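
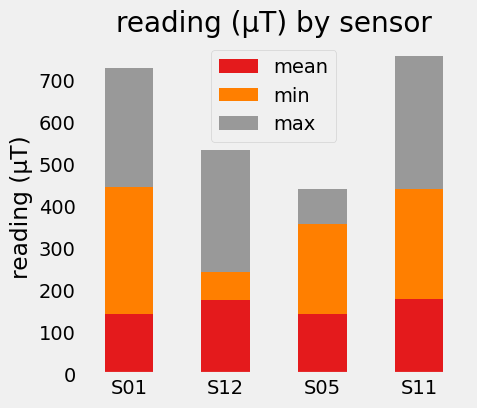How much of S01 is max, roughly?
max top ≈ 700, bottom ≈ 400; segment ≈ 300.

≈ 300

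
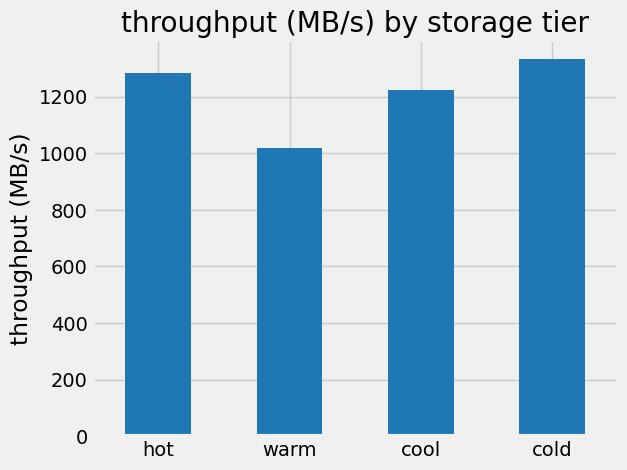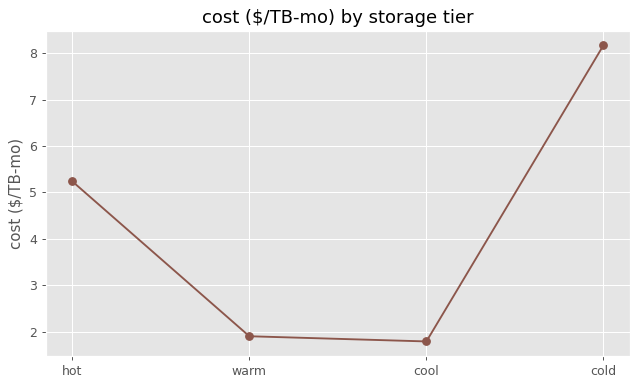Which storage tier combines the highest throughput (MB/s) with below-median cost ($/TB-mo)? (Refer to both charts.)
cool

Chart 2 median cost ($/TB-mo) ≈ 4; below-median storage tiers: warm, cool. Among those, cool has the highest throughput (MB/s) (≈ 1200).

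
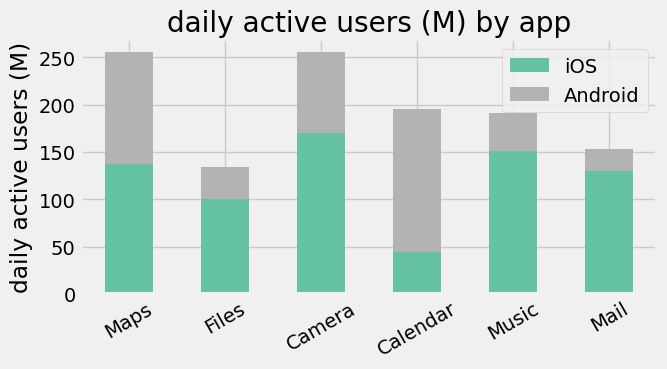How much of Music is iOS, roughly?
iOS top ≈ 150, bottom ≈ 0; segment ≈ 150.

≈ 150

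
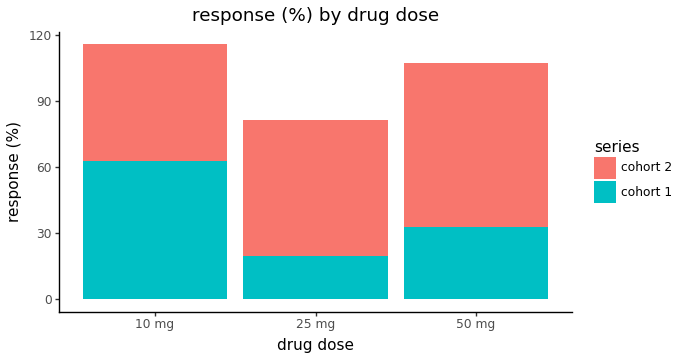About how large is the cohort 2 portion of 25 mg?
≈ 60

cohort 2 top ≈ 80, bottom ≈ 20; segment ≈ 60.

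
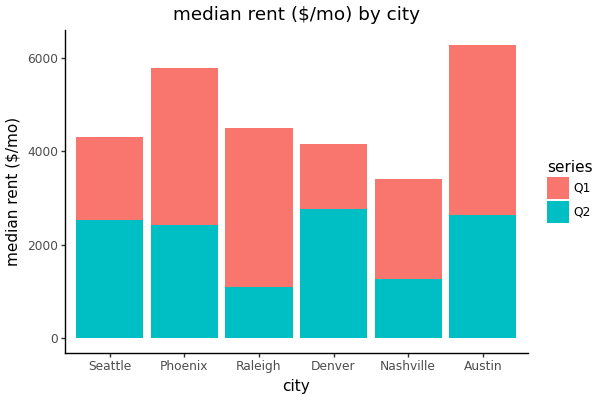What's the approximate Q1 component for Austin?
≈ 3000

Q1 top ≈ 6000, bottom ≈ 3000; segment ≈ 3000.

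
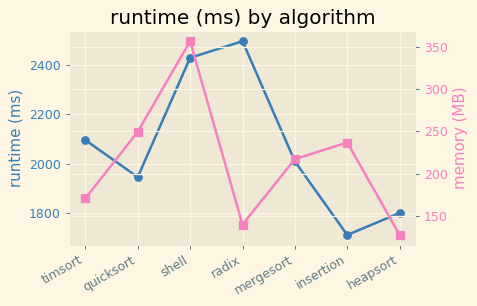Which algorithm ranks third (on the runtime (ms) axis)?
Top 4 (on the runtime (ms) axis): radix ≈ 2500, shell ≈ 2400, timsort ≈ 2100, mergesort ≈ 2000.

timsort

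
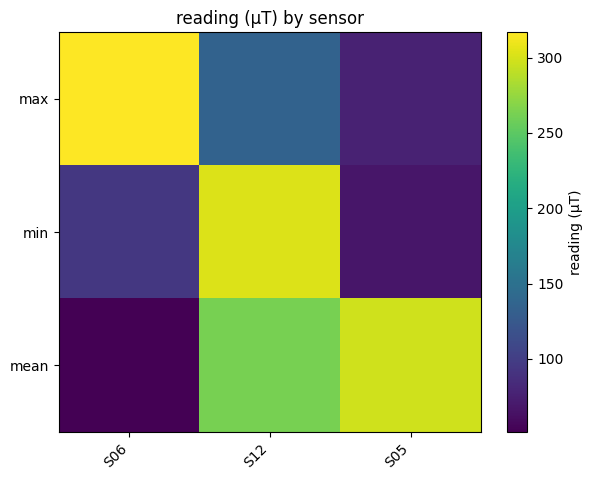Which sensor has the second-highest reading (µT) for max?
S12

Top 3 for max: S06 ≈ 325, S12 ≈ 125, S05 ≈ 75.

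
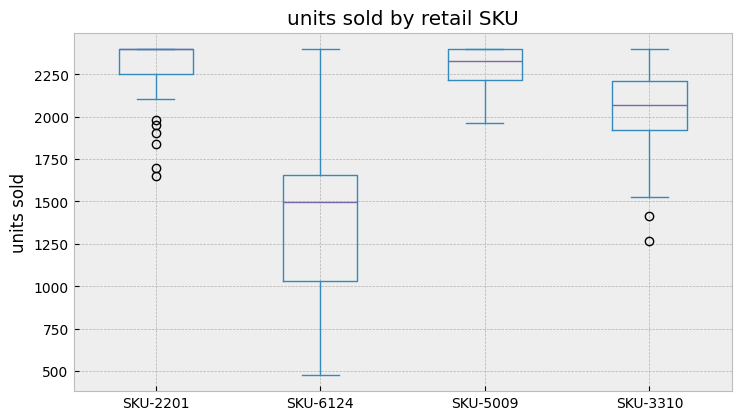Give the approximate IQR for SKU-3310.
≈ 300

Q3 ≈ 2200, Q1 ≈ 1900; IQR ≈ 300.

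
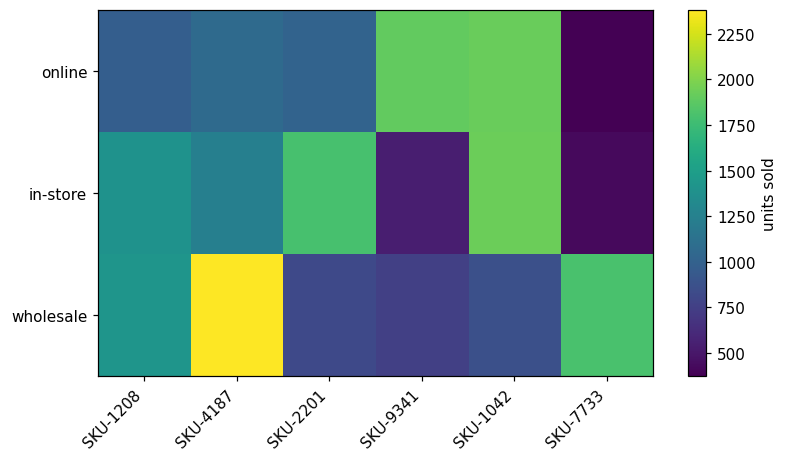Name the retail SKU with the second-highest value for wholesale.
SKU-7733

Top 3 for wholesale: SKU-4187 ≈ 2400, SKU-7733 ≈ 1800, SKU-1208 ≈ 1400.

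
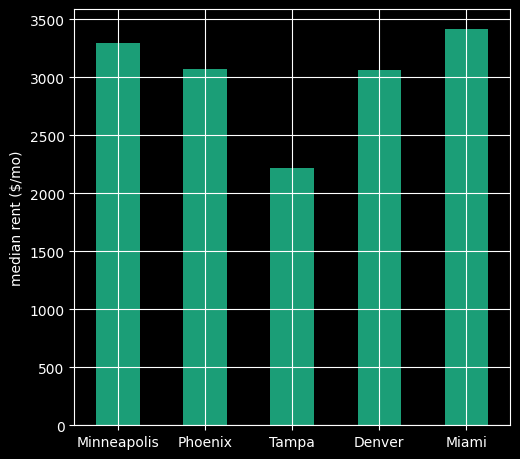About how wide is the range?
≈ 1500

Max Miami ≈ 3500, min Tampa ≈ 2000; range ≈ 1500.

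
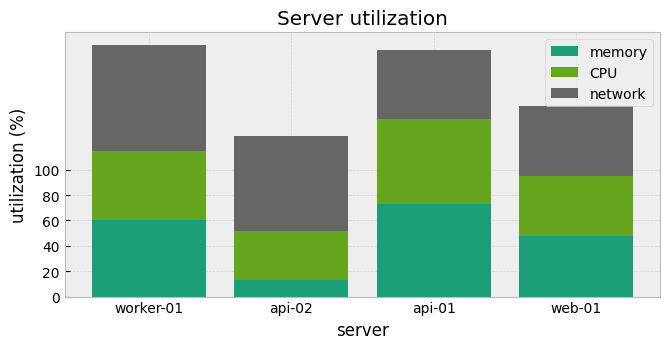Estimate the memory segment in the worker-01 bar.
memory top ≈ 60, bottom ≈ 0; segment ≈ 60.

≈ 60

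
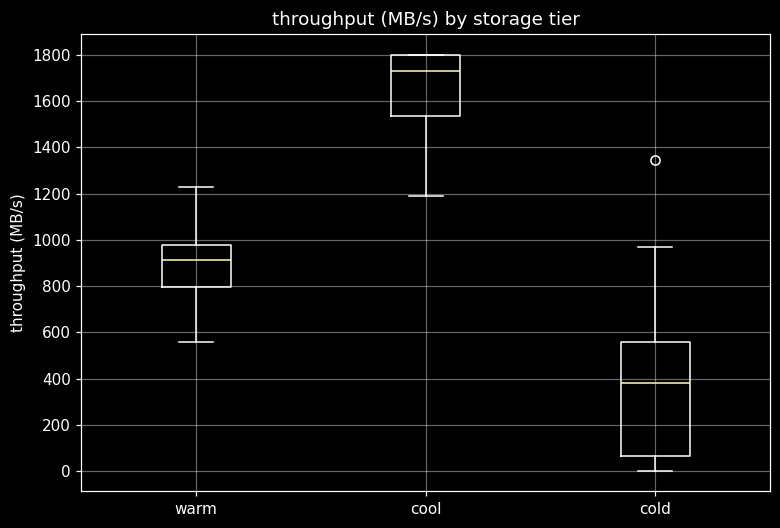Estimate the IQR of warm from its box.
≈ 200

Q3 ≈ 1000, Q1 ≈ 800; IQR ≈ 200.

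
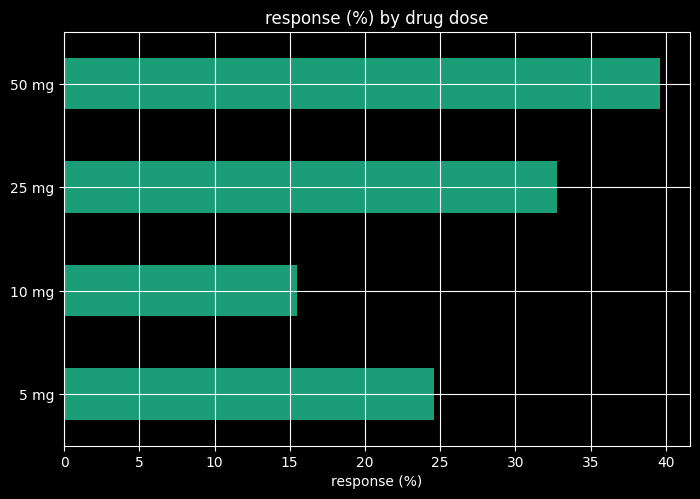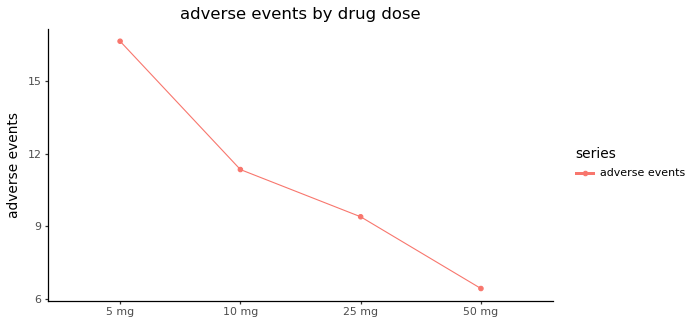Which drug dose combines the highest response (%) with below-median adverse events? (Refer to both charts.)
50 mg

Chart 2 median adverse events ≈ 10; below-median drug doses: 25 mg, 50 mg. Among those, 50 mg has the highest response (%) (≈ 40).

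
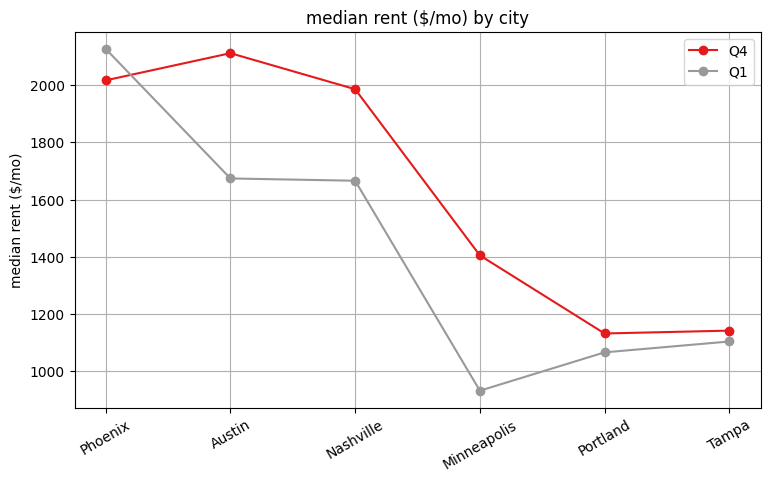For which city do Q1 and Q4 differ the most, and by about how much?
Minneapolis: Q1 ≈ 900, Q4 ≈ 1400 → gap ≈ 500. Next-largest (Austin) is only ≈ 400.

Minneapolis, ≈ 500 $/mo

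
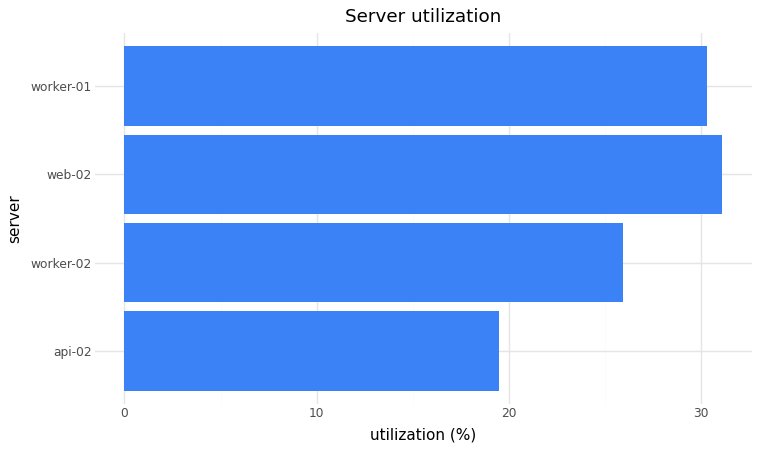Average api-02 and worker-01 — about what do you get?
(20 + 30) / 2 ≈ 25.

≈ 25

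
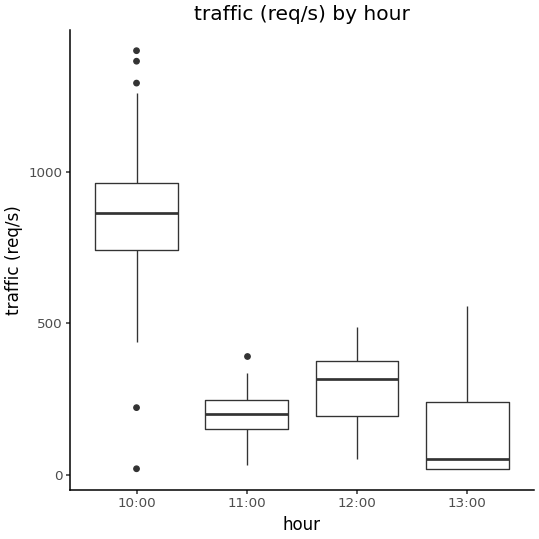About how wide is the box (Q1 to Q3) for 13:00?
≈ 200

Q3 ≈ 200, Q1 ≈ 0; IQR ≈ 200.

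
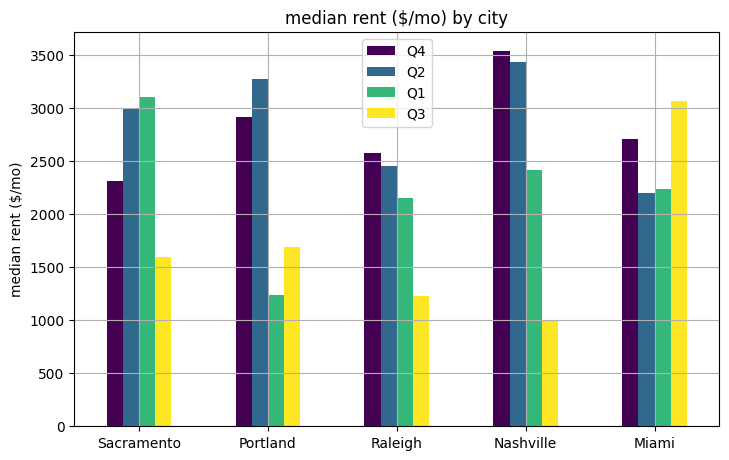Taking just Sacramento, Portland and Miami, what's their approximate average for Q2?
(3000 + 3500 + 2000) / 3 ≈ 2833.

≈ 2833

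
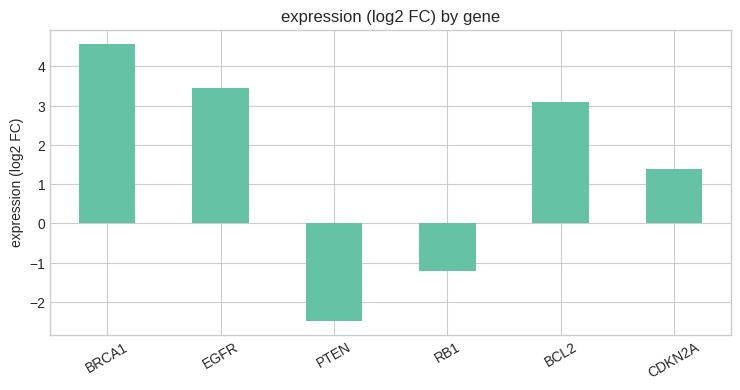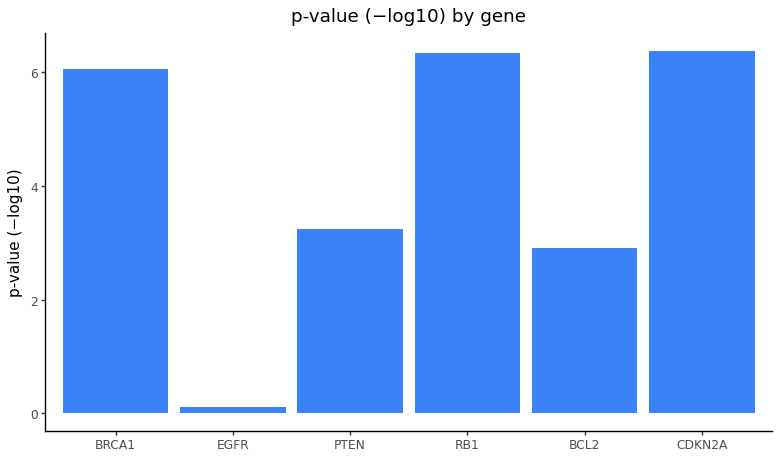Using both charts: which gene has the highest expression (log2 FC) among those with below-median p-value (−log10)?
EGFR

Chart 2 median p-value (−log10) ≈ 5; below-median genes: EGFR, PTEN, BCL2. Among those, EGFR has the highest expression (log2 FC) (≈ 3.5).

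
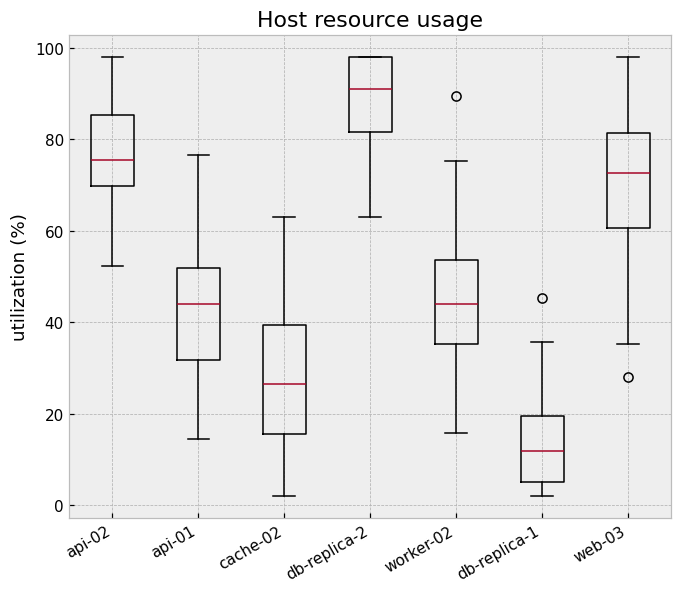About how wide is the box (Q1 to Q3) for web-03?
Q3 ≈ 80, Q1 ≈ 60; IQR ≈ 20.

≈ 20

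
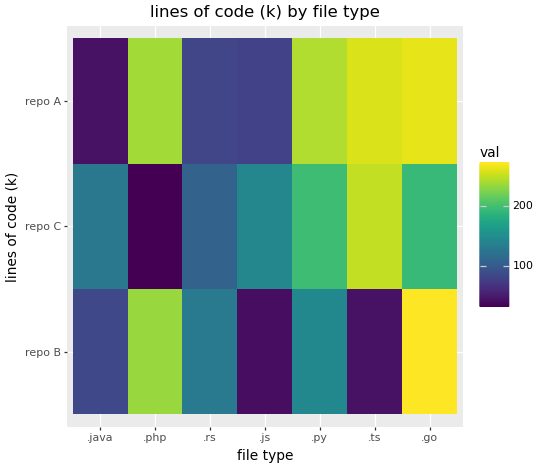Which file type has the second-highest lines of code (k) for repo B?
Top 3 for repo B: .go ≈ 275, .php ≈ 225, .py ≈ 150.

.php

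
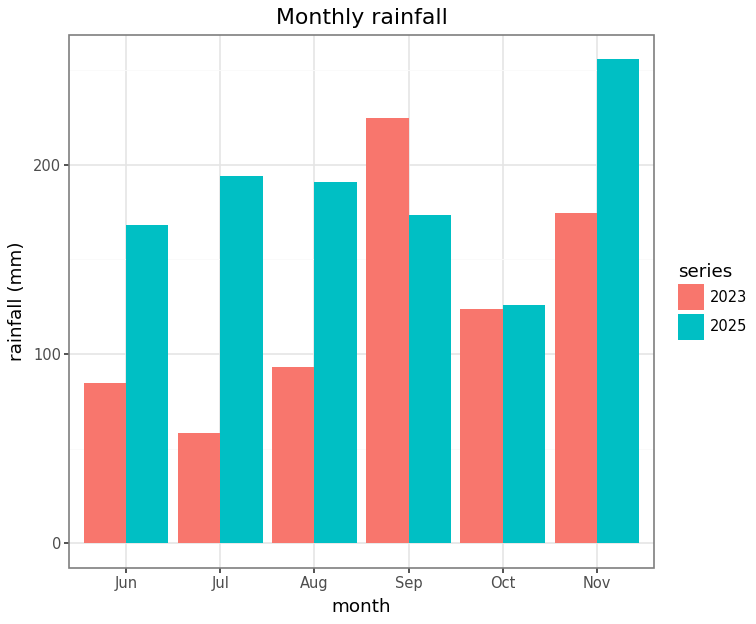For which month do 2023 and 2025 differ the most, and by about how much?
Jul: 2023 ≈ 50, 2025 ≈ 200 → gap ≈ 150. Next-largest (Aug) is only ≈ 100.

Jul, ≈ 150 mm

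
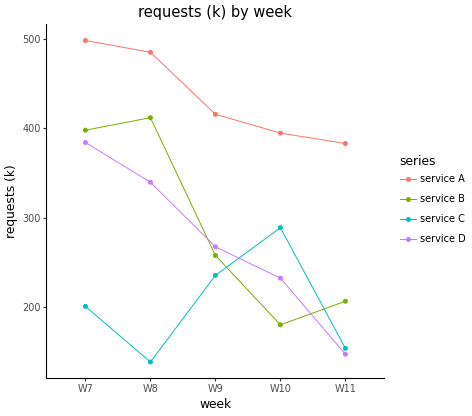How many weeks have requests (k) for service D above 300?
2

Above 300: W7, W8.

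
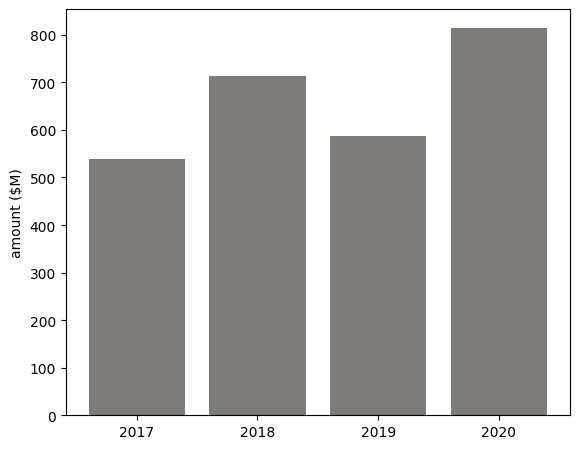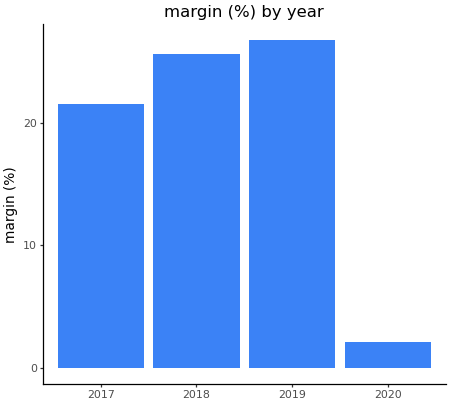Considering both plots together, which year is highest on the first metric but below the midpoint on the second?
Chart 2 median margin (%) ≈ 25; below-median years: 2017, 2020. Among those, 2020 has the highest amount ($M) (≈ 800).

2020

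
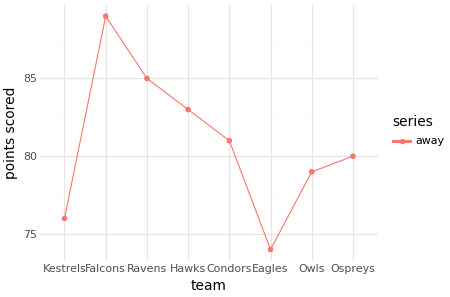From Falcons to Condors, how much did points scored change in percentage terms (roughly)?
Falcons ≈ 88, Condors ≈ 80; (80 − 88) / 88 ≈ -9.1%.

≈ -9.1%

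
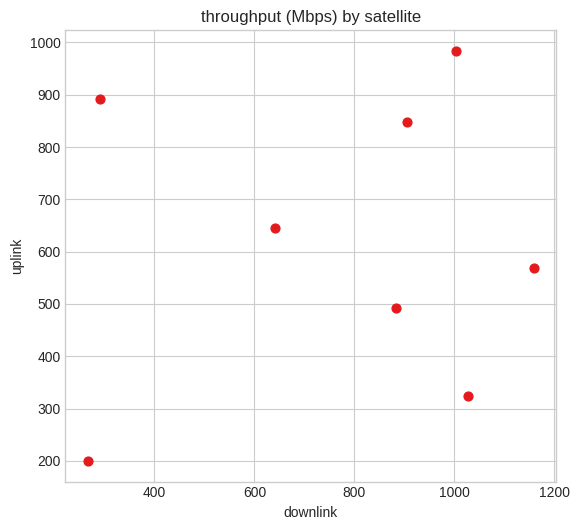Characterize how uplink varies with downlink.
Points are roughly uncorrelated; weak (|r| ≈ 0.1).

no clear correlation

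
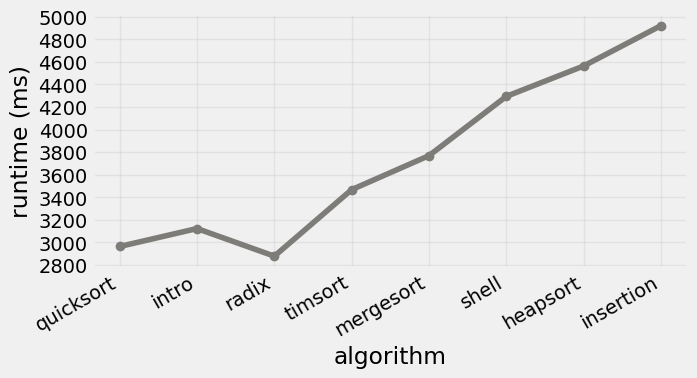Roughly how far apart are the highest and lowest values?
Max insertion ≈ 5000, min radix ≈ 2800; range ≈ 2200.

≈ 2200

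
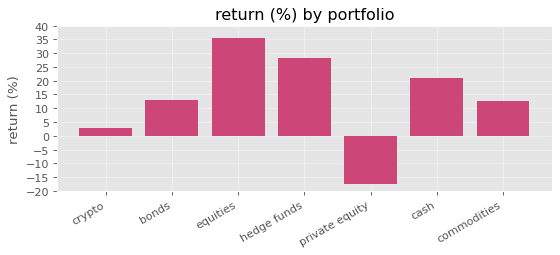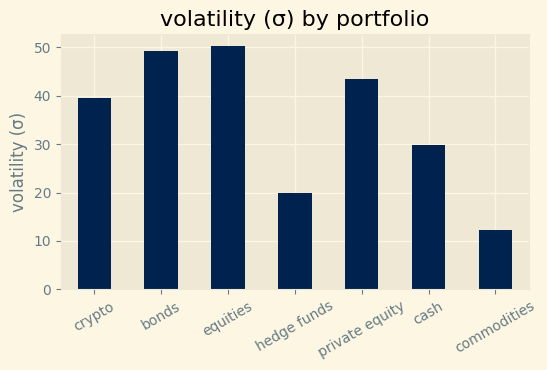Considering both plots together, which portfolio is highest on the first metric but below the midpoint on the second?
Chart 2 median volatility (σ) ≈ 40; below-median portfolios: hedge funds, cash, commodities. Among those, hedge funds has the highest return (%) (≈ 30).

hedge funds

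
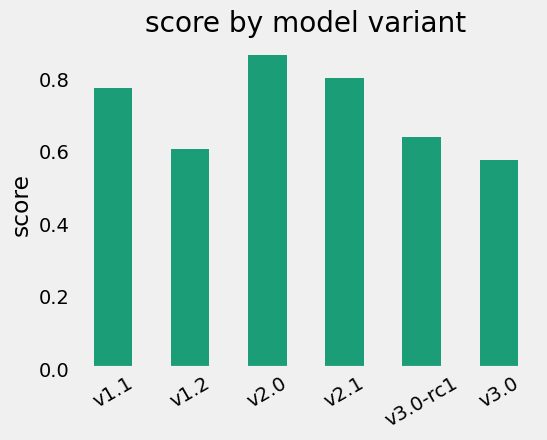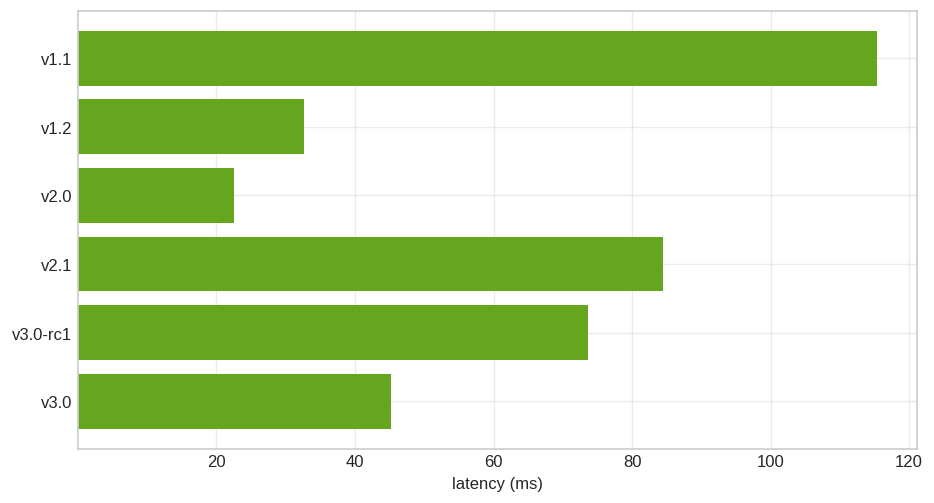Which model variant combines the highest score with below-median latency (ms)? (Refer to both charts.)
v2.0

Chart 2 median latency (ms) ≈ 60; below-median model variants: v1.2, v2.0, v3.0. Among those, v2.0 has the highest score (≈ 0.9).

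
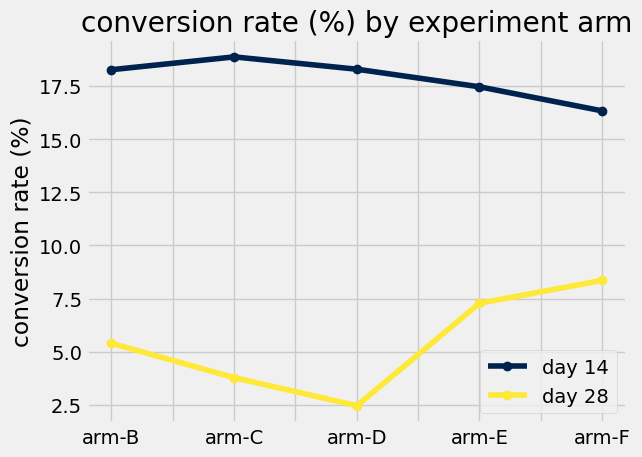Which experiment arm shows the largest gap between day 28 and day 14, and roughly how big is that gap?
arm-D, ≈ 16 %

arm-D: day 28 ≈ 2, day 14 ≈ 18 → gap ≈ 16. Next-largest (arm-C) is only ≈ 14.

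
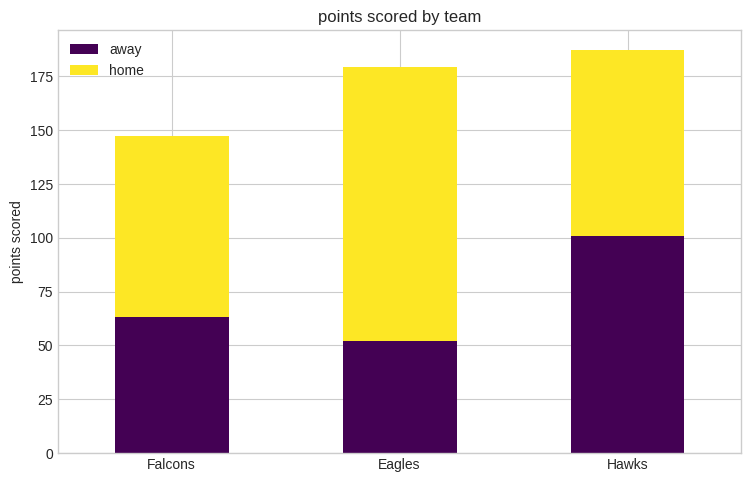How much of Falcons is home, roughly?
home top ≈ 140, bottom ≈ 60; segment ≈ 80.

≈ 80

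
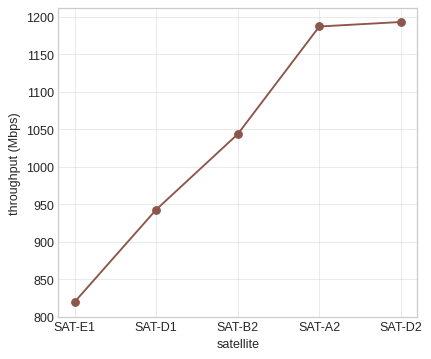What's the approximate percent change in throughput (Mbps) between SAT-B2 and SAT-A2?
≈ +14.3%

SAT-B2 ≈ 1050, SAT-A2 ≈ 1200; (1200 − 1050) / 1050 ≈ +14.3%.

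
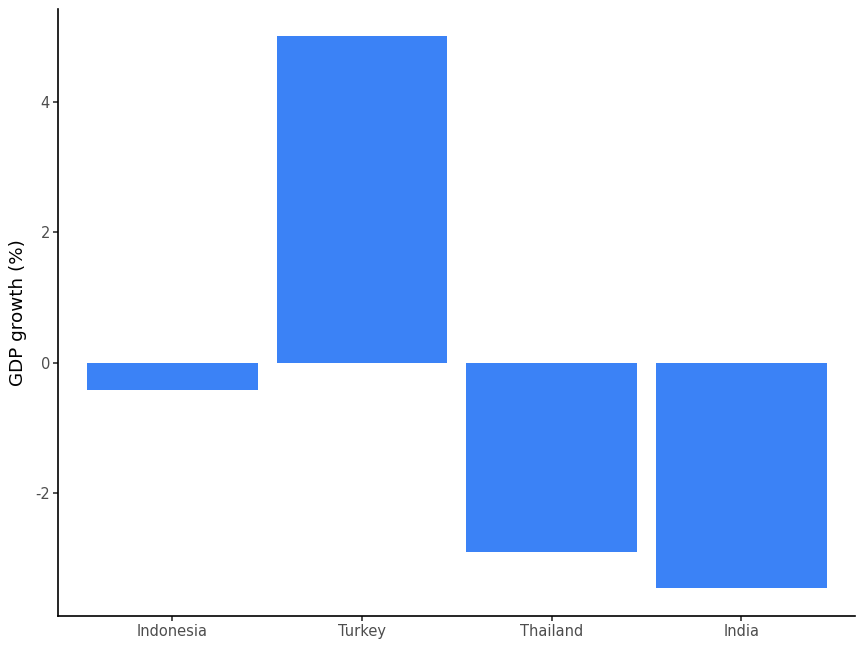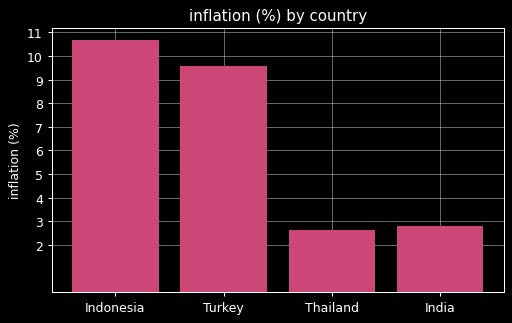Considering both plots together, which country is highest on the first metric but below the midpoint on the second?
Thailand

Chart 2 median inflation (%) ≈ 6; below-median countries: Thailand, India. Among those, Thailand has the highest GDP growth (%) (≈ -3).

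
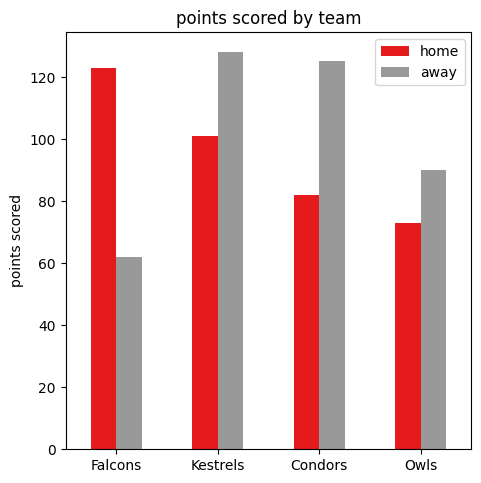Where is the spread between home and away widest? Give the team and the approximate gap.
Falcons: home ≈ 120, away ≈ 60 → gap ≈ 60. Next-largest (Condors) is only ≈ 40.

Falcons, ≈ 60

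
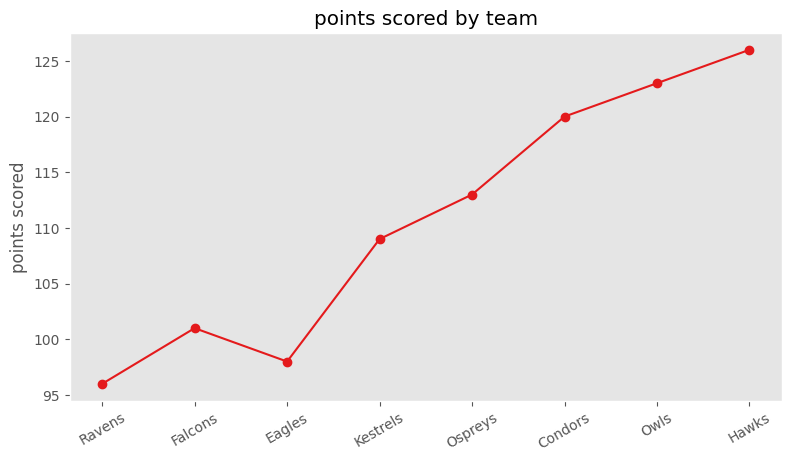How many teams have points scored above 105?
5

Above 105: Kestrels, Ospreys, Condors, Owls, Hawks.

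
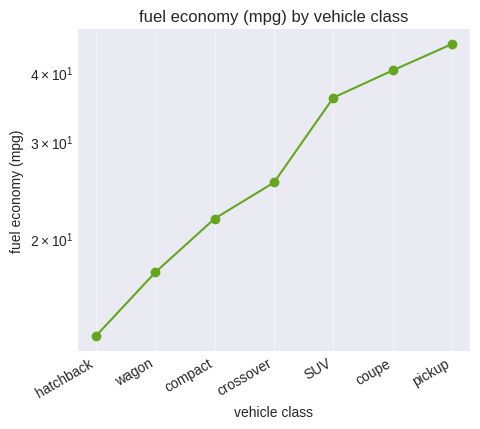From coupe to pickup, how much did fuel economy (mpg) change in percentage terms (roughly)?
coupe ≈ 40, pickup ≈ 45; (45 − 40) / 40 ≈ +12.5%.

≈ +12.5%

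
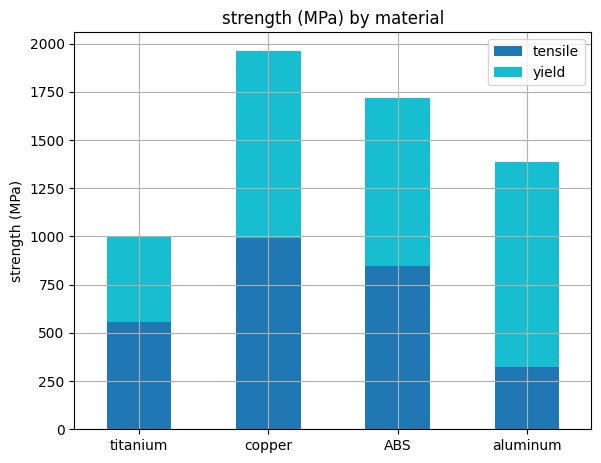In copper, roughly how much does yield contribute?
≈ 1000

yield top ≈ 2000, bottom ≈ 1000; segment ≈ 1000.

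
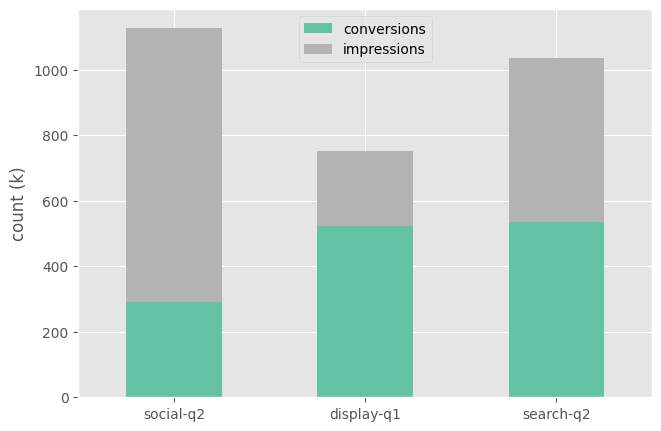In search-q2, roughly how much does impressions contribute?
≈ 500

impressions top ≈ 1000, bottom ≈ 500; segment ≈ 500.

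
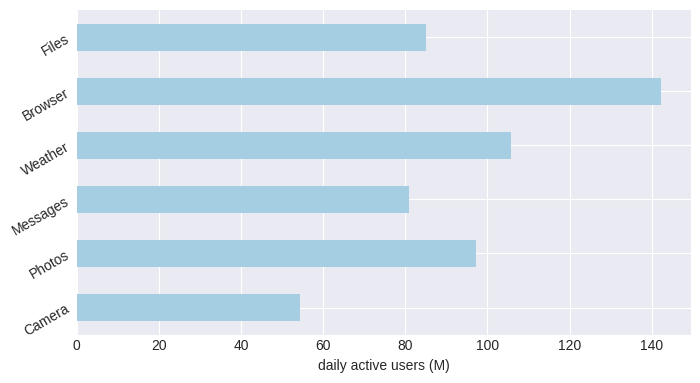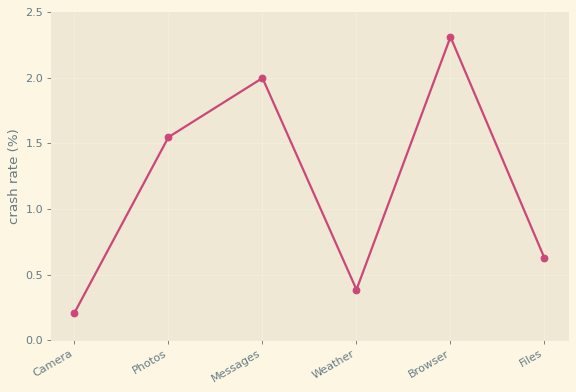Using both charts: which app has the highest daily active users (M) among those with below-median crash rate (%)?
Weather

Chart 2 median crash rate (%) ≈ 1; below-median apps: Camera, Weather, Files. Among those, Weather has the highest daily active users (M) (≈ 100).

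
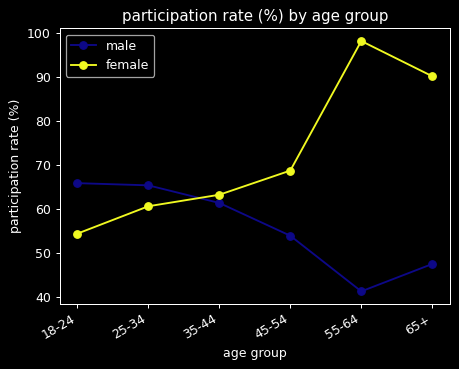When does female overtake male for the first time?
35-44

25-34: female ≈ 60 vs male ≈ 65 (not yet); 35-44: female ≈ 65 vs male ≈ 60 (first crossover).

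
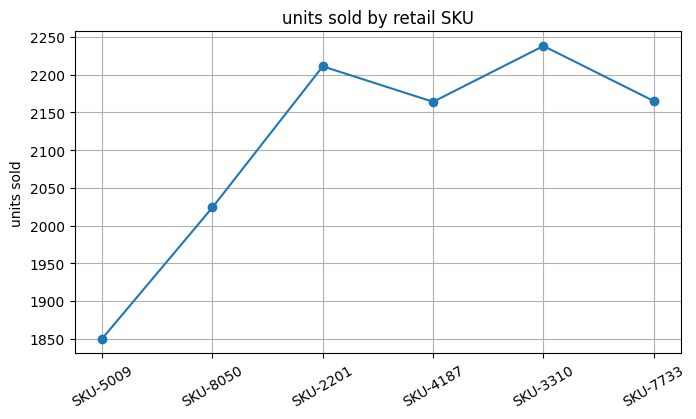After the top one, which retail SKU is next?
Top 3: SKU-3310 ≈ 2250, SKU-2201 ≈ 2200, SKU-7733 ≈ 2150.

SKU-2201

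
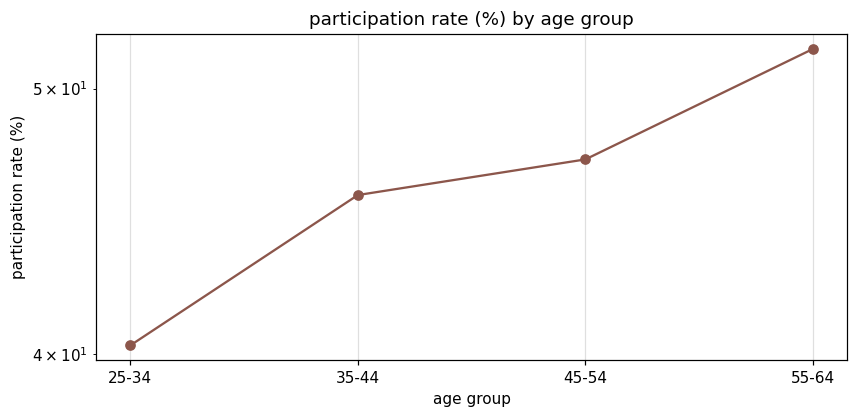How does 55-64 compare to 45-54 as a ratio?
55-64 ≈ 52, 45-54 ≈ 47; 52/47 ≈ 1.11.

≈ 1.11×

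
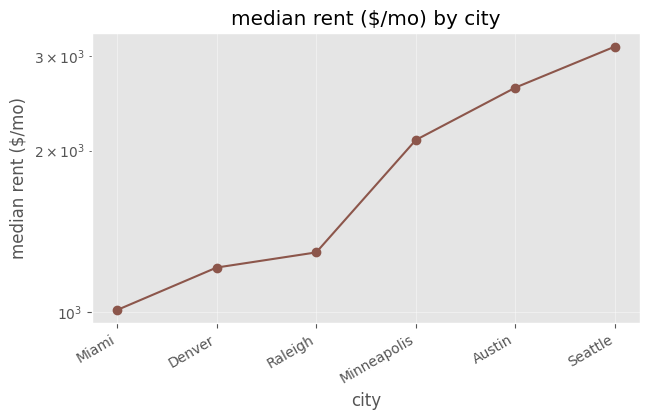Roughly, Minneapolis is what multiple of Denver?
Minneapolis ≈ 2000, Denver ≈ 1200; 2000/1200 ≈ 1.67.

≈ 1.67×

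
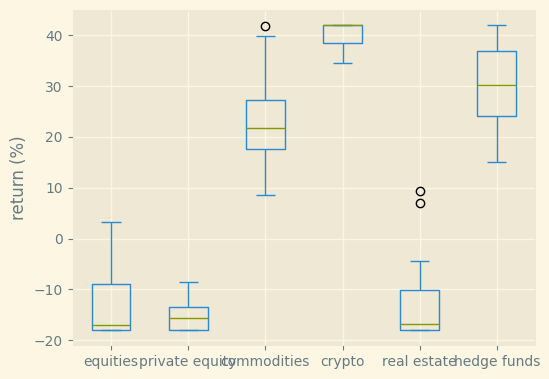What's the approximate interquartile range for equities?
≈ 10

Q3 ≈ -10, Q1 ≈ -20; IQR ≈ 10.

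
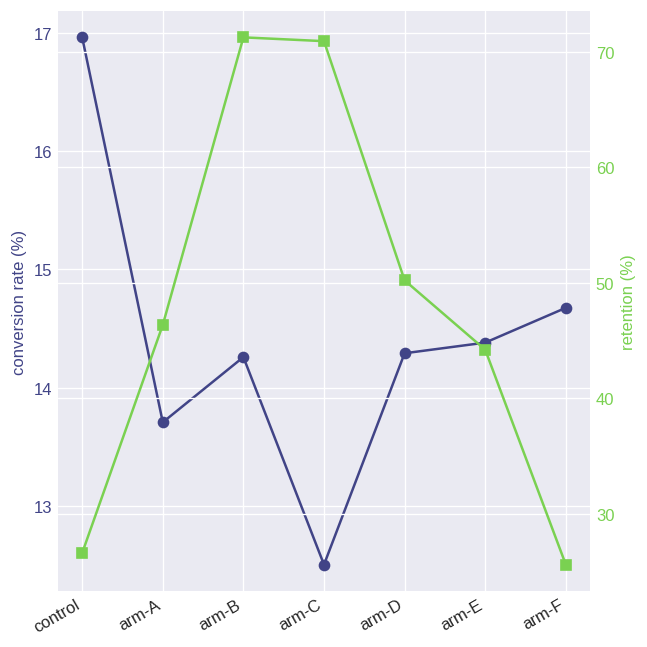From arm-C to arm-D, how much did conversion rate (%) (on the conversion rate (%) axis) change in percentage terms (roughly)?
≈ +16%

arm-C ≈ 12.5, arm-D ≈ 14.5; (14.5 − 12.5) / 12.5 ≈ +16%.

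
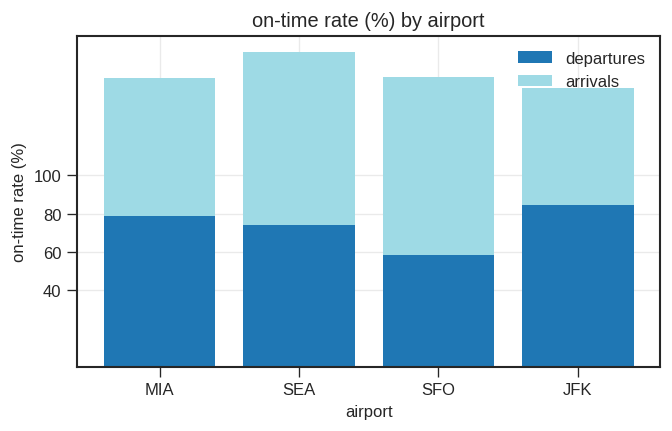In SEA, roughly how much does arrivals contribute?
arrivals top ≈ 160, bottom ≈ 80; segment ≈ 80.

≈ 80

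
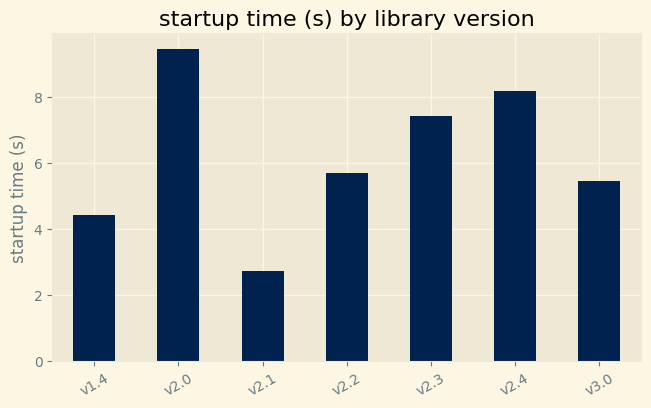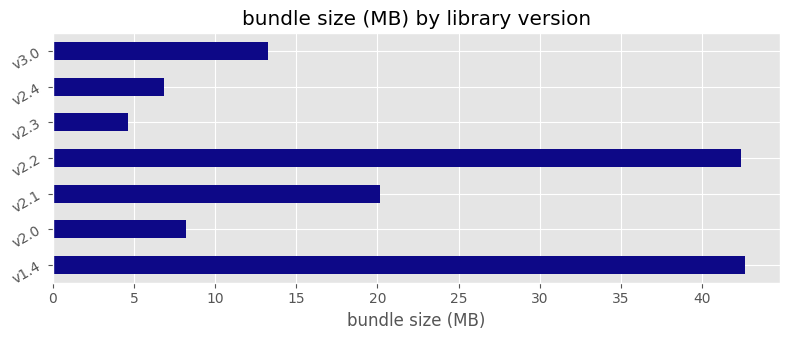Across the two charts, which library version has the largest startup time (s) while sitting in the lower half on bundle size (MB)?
Chart 2 median bundle size (MB) ≈ 15; below-median library versions: v2.0, v2.3, v2.4. Among those, v2.0 has the highest startup time (s) (≈ 9).

v2.0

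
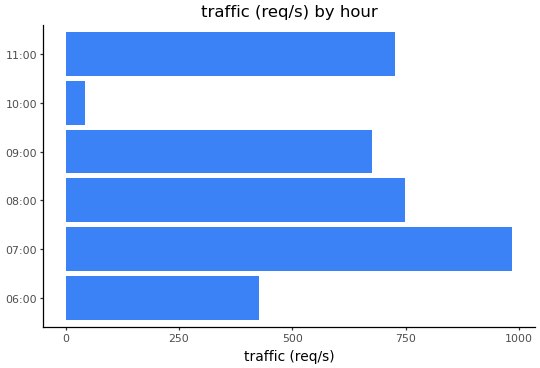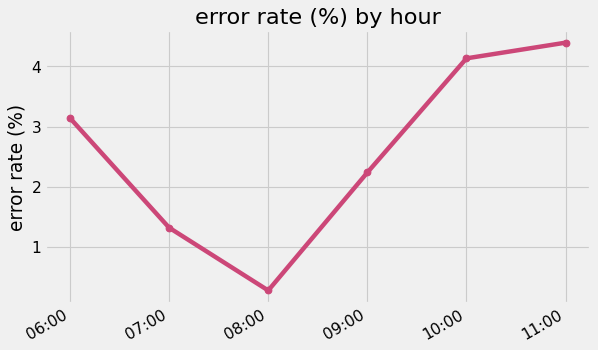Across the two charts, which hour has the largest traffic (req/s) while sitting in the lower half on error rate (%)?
07:00

Chart 2 median error rate (%) ≈ 2.5; below-median hours: 07:00, 08:00, 09:00. Among those, 07:00 has the highest traffic (req/s) (≈ 1000).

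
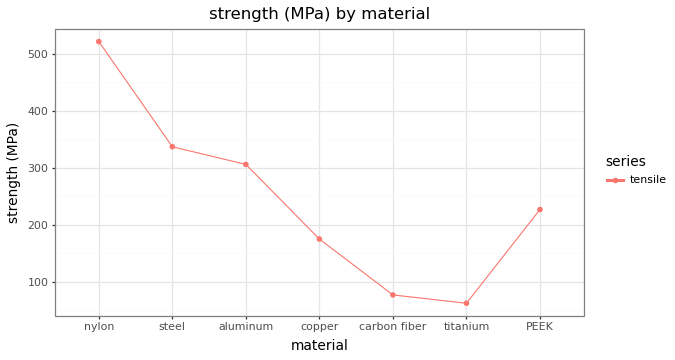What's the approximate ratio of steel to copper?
≈ 1.75×

steel ≈ 350, copper ≈ 200; 350/200 ≈ 1.75.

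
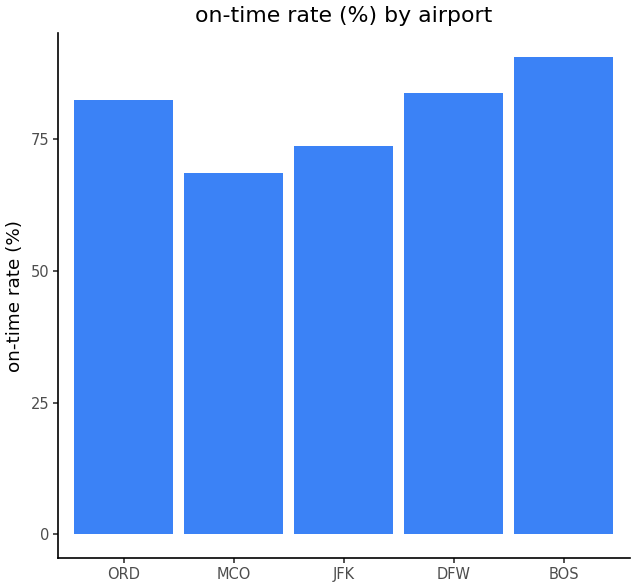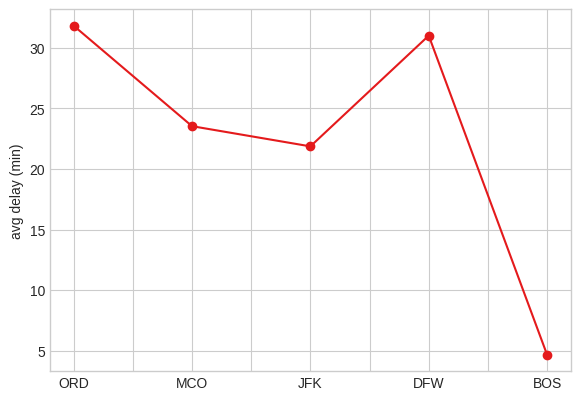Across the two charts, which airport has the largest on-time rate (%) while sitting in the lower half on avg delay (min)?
BOS

Chart 2 median avg delay (min) ≈ 25; below-median airports: JFK, BOS. Among those, BOS has the highest on-time rate (%) (≈ 90).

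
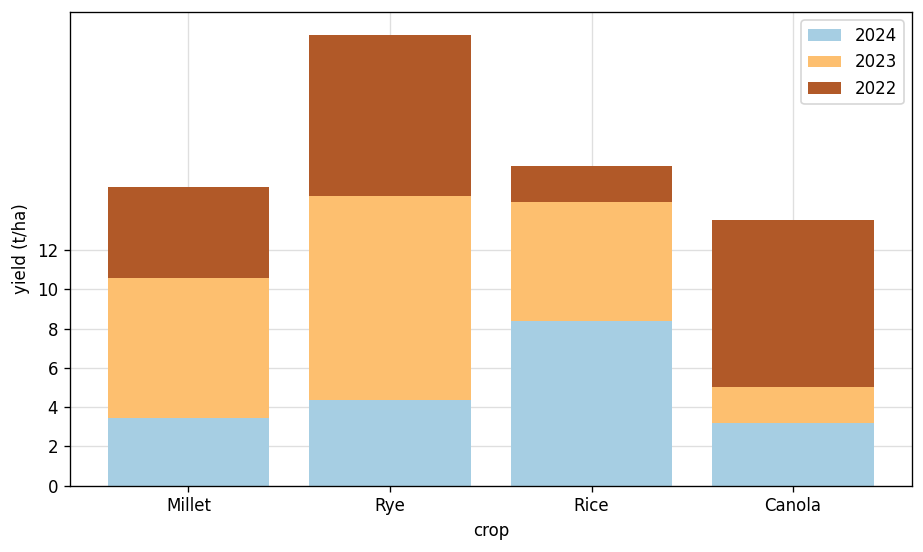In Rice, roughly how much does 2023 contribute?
2023 top ≈ 14, bottom ≈ 8; segment ≈ 6.

≈ 6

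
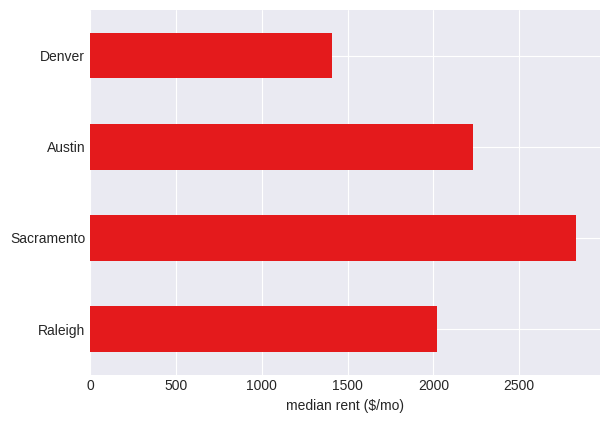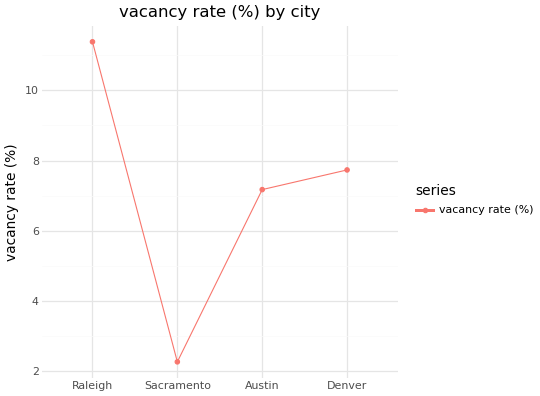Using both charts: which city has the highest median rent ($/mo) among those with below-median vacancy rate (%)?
Chart 2 median vacancy rate (%) ≈ 8; below-median cities: Sacramento, Austin. Among those, Sacramento has the highest median rent ($/mo) (≈ 3000).

Sacramento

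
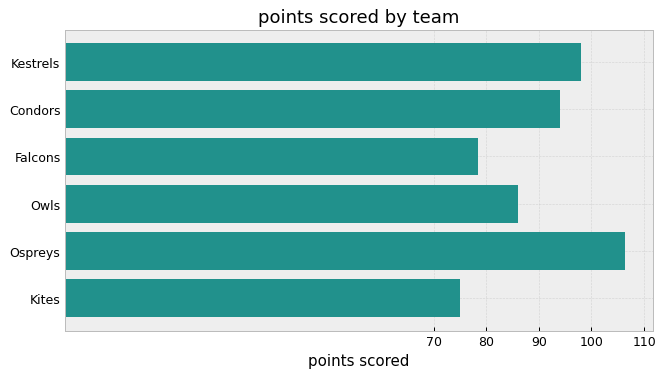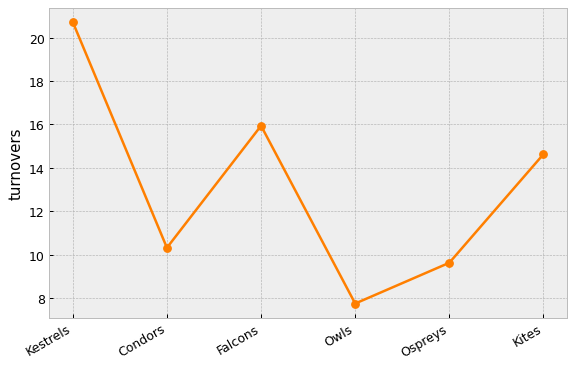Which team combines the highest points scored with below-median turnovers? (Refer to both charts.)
Chart 2 median turnovers ≈ 12; below-median teams: Condors, Owls, Ospreys. Among those, Ospreys has the highest points scored (≈ 110).

Ospreys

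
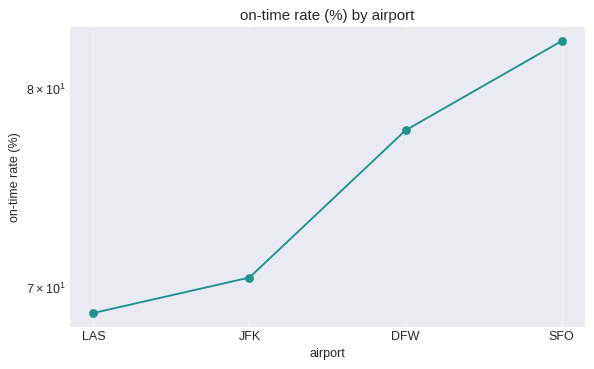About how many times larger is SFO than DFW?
SFO ≈ 82, DFW ≈ 78; 82/78 ≈ 1.05.

≈ 1.05×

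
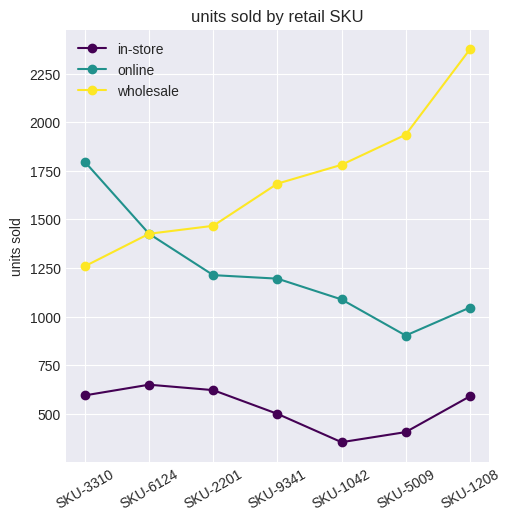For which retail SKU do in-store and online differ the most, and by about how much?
SKU-3310, ≈ 1200

SKU-3310: in-store ≈ 600, online ≈ 1800 → gap ≈ 1200. Next-largest (SKU-6124) is only ≈ 800.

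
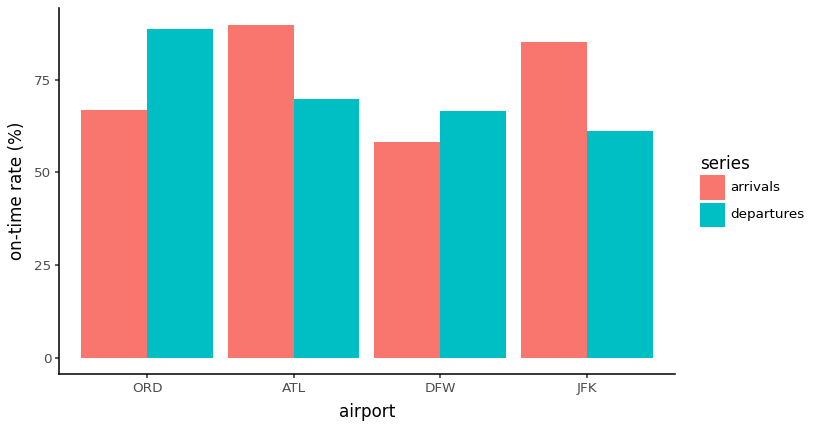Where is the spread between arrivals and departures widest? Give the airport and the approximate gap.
JFK: arrivals ≈ 90, departures ≈ 60 → gap ≈ 30. Next-largest (ORD) is only ≈ 20.

JFK, ≈ 30 %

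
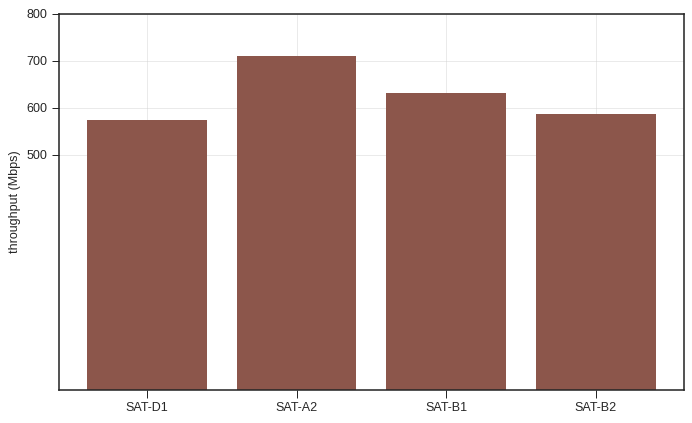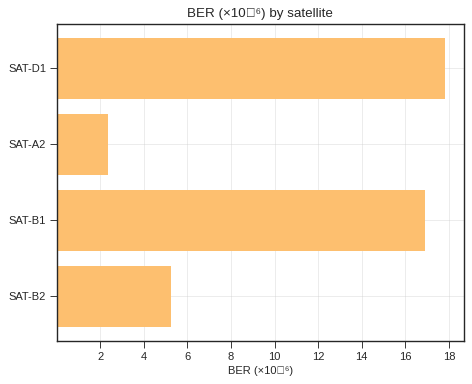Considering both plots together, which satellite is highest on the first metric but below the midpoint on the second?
SAT-A2

Chart 2 median BER (×10⁻⁶) ≈ 12; below-median satellites: SAT-A2, SAT-B2. Among those, SAT-A2 has the highest throughput (Mbps) (≈ 700).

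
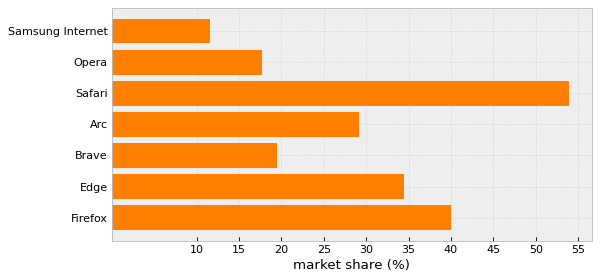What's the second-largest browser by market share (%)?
Firefox

Top 3: Safari ≈ 55, Firefox ≈ 40, Edge ≈ 35.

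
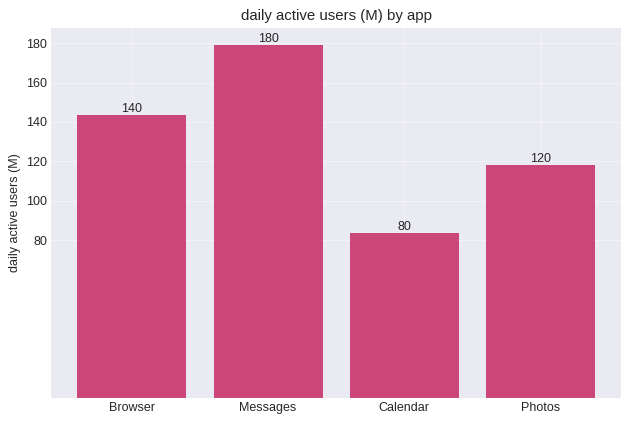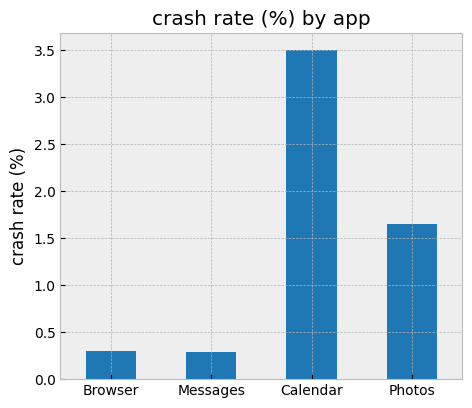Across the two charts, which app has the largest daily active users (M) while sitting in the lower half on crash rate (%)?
Messages

Chart 2 median crash rate (%) ≈ 1; below-median apps: Browser, Messages. Among those, Messages has the highest daily active users (M) (≈ 180).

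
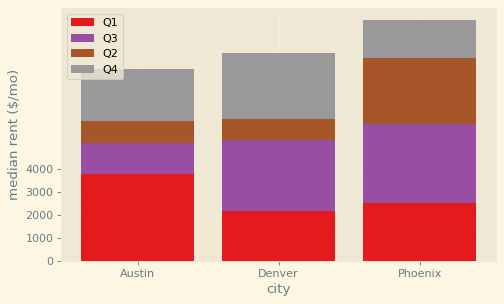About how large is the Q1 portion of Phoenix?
Q1 top ≈ 3000, bottom ≈ 0; segment ≈ 3000.

≈ 3000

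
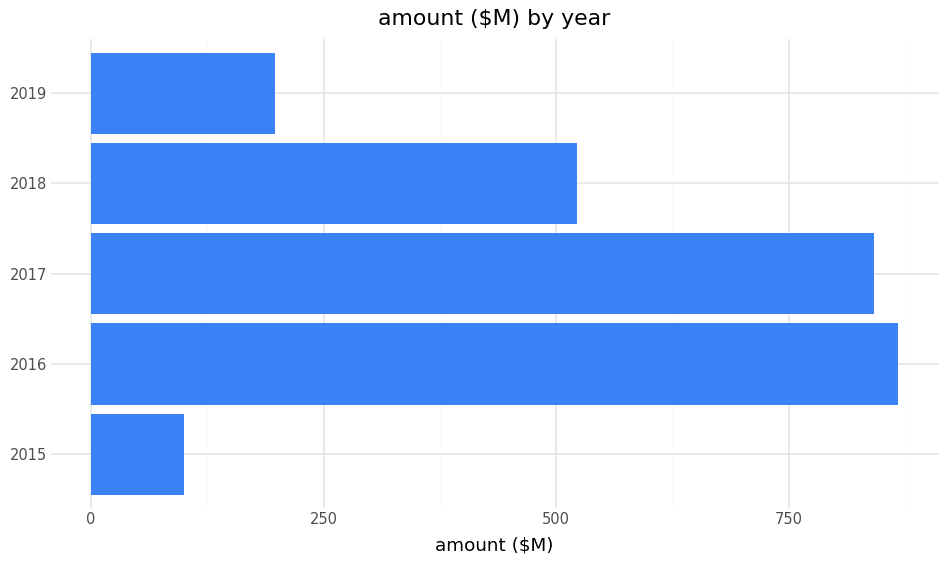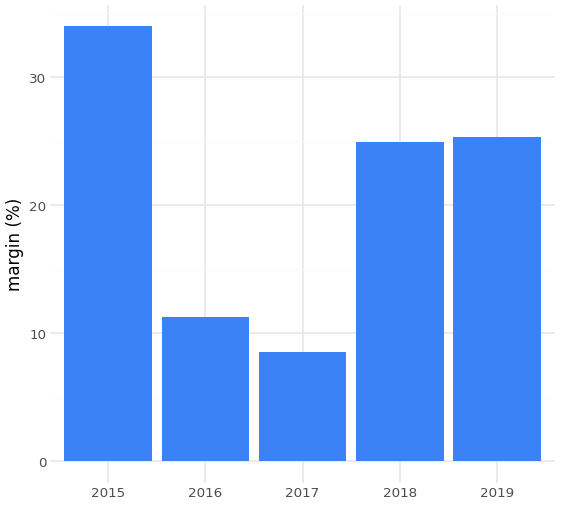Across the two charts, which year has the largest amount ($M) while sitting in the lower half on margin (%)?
2016

Chart 2 median margin (%) ≈ 25; below-median years: 2016, 2017. Among those, 2016 has the highest amount ($M) (≈ 900).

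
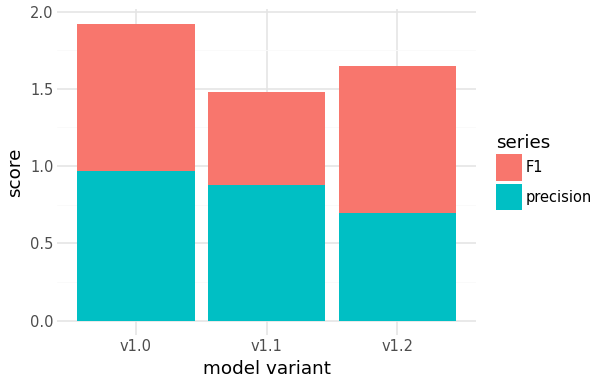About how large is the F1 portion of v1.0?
≈ 1.0

F1 top ≈ 2.0, bottom ≈ 1.0; segment ≈ 1.0.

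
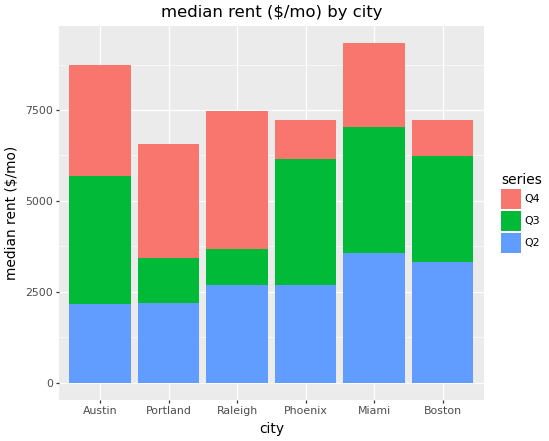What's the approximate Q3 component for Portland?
≈ 1000

Q3 top ≈ 3000, bottom ≈ 2000; segment ≈ 1000.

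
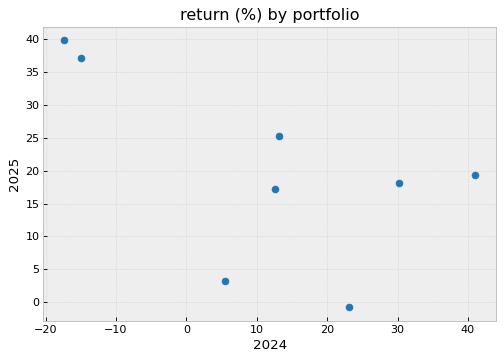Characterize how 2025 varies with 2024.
Points are negatively correlated; moderate (|r| ≈ 0.6).

negative, moderate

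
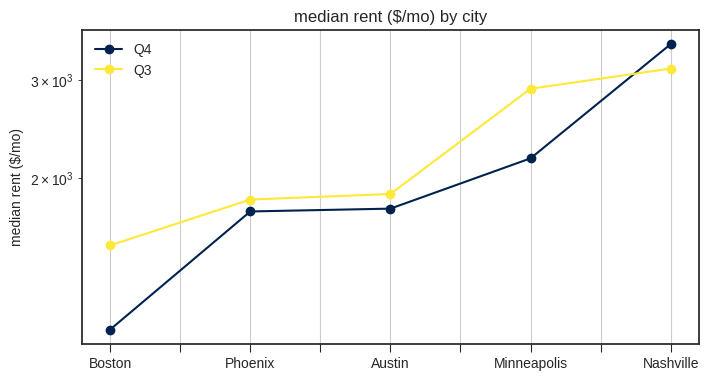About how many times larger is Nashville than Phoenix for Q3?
≈ 1.5×

Nashville ≈ 3000, Phoenix ≈ 2000; 3000/2000 ≈ 1.5.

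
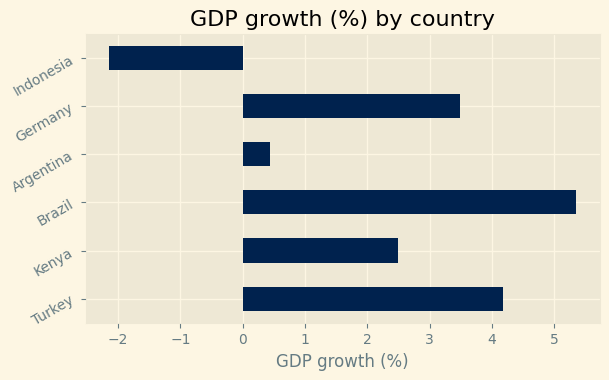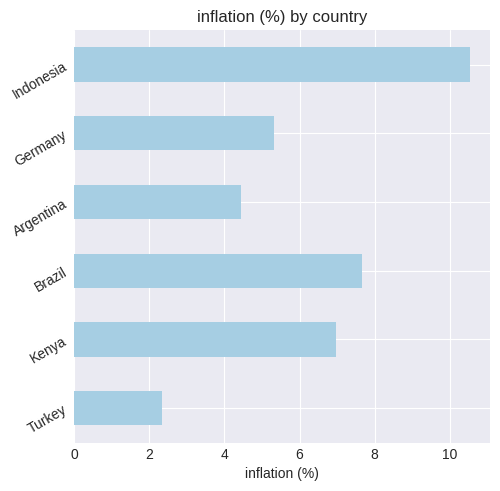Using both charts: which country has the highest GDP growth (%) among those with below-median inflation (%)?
Turkey

Chart 2 median inflation (%) ≈ 6; below-median countries: Turkey, Argentina, Germany. Among those, Turkey has the highest GDP growth (%) (≈ 4).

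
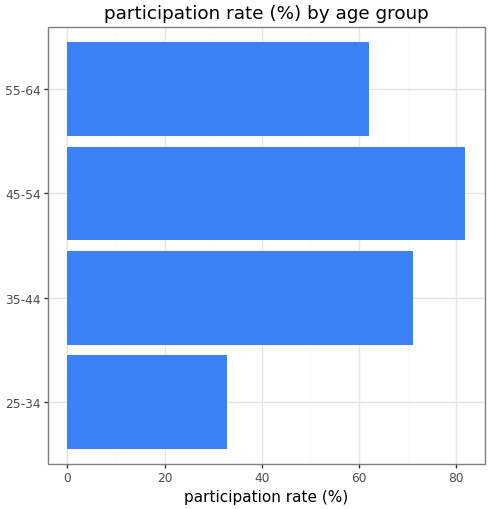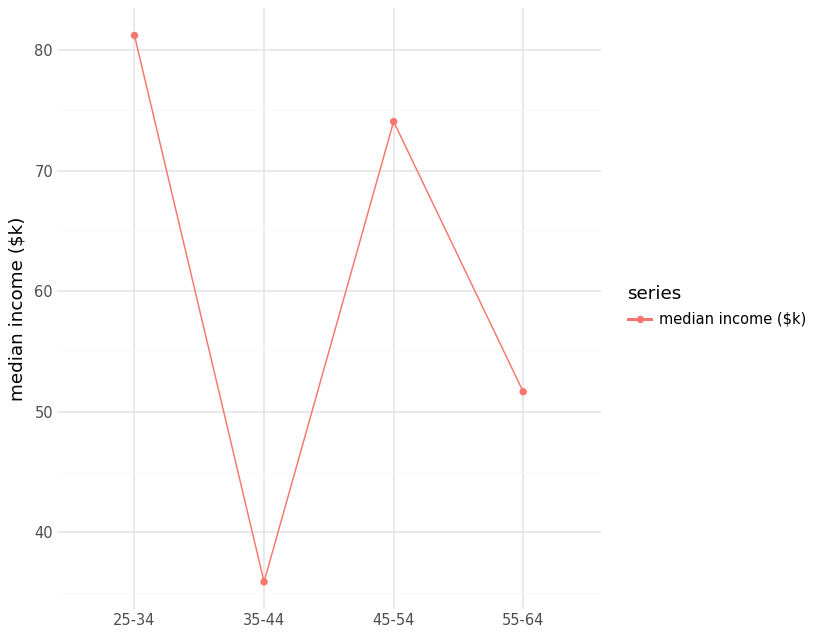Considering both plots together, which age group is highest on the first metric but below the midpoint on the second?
Chart 2 median median income ($k) ≈ 60; below-median age groups: 35-44, 55-64. Among those, 35-44 has the highest participation rate (%) (≈ 70).

35-44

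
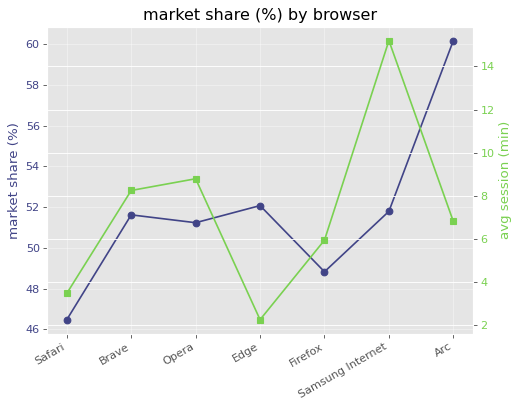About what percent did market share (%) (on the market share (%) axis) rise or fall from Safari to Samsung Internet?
Safari ≈ 46, Samsung Internet ≈ 52; (52 − 46) / 46 ≈ +13%.

≈ +13%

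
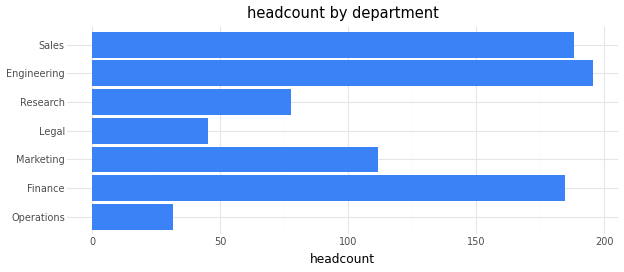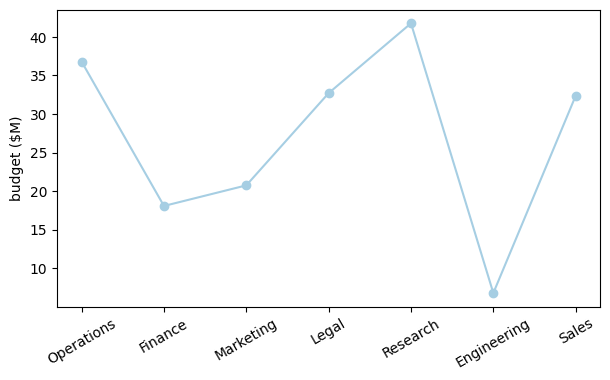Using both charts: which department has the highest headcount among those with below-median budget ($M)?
Chart 2 median budget ($M) ≈ 30; below-median departments: Finance, Marketing, Engineering. Among those, Engineering has the highest headcount (≈ 200).

Engineering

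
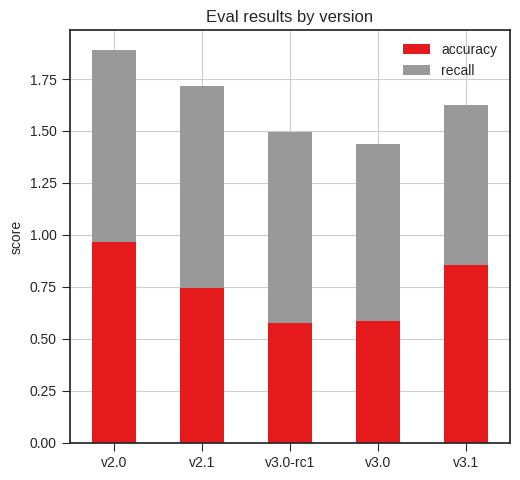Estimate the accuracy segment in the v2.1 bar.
accuracy top ≈ 0.8, bottom ≈ 0.0; segment ≈ 0.8.

≈ 0.8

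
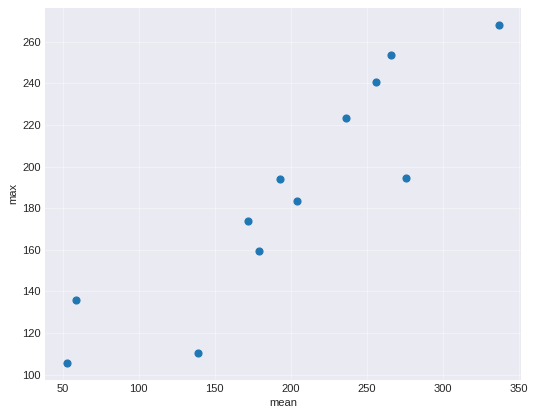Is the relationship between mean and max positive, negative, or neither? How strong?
positive, strong

Points are positively correlated; strong (|r| ≈ 0.9).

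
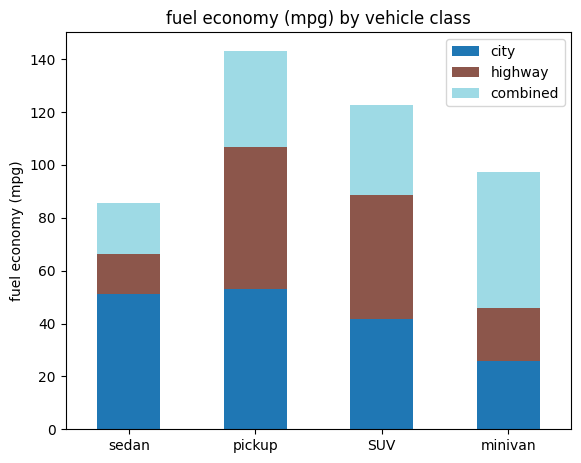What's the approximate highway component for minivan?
≈ 20

highway top ≈ 40, bottom ≈ 20; segment ≈ 20.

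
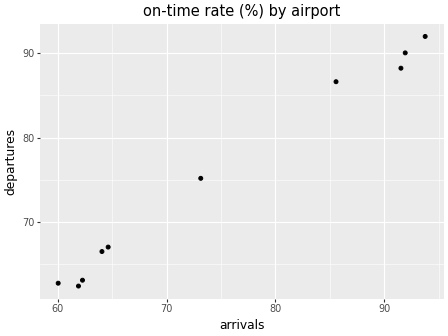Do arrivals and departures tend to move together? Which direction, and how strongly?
Points are positively correlated; strong (|r| ≈ 1.0).

positive, strong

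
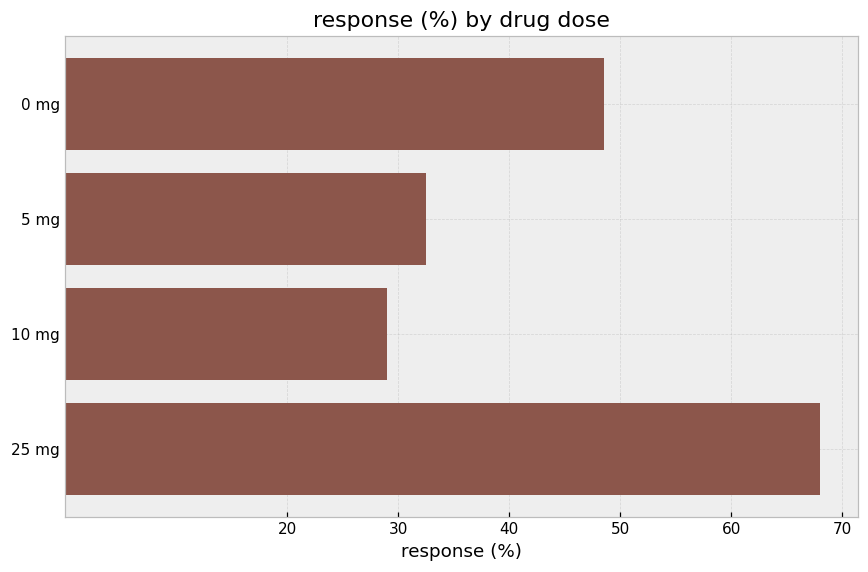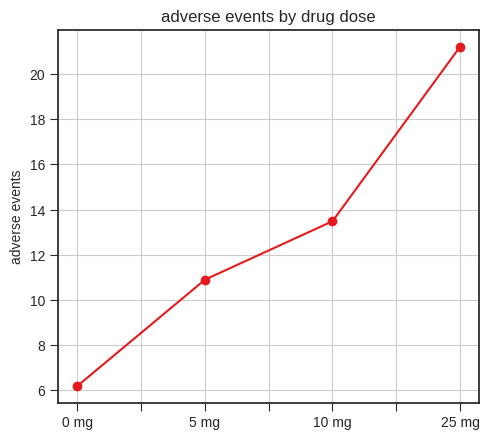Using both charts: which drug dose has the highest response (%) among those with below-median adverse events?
Chart 2 median adverse events ≈ 12; below-median drug doses: 0 mg, 5 mg. Among those, 0 mg has the highest response (%) (≈ 50).

0 mg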